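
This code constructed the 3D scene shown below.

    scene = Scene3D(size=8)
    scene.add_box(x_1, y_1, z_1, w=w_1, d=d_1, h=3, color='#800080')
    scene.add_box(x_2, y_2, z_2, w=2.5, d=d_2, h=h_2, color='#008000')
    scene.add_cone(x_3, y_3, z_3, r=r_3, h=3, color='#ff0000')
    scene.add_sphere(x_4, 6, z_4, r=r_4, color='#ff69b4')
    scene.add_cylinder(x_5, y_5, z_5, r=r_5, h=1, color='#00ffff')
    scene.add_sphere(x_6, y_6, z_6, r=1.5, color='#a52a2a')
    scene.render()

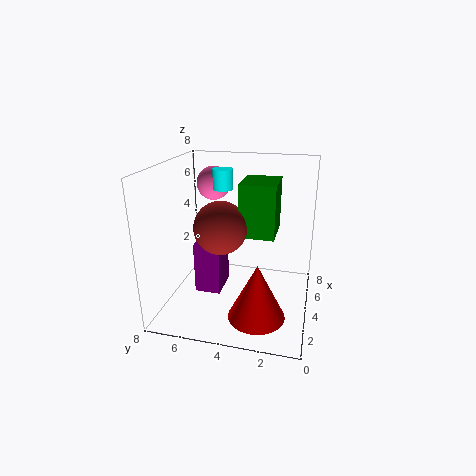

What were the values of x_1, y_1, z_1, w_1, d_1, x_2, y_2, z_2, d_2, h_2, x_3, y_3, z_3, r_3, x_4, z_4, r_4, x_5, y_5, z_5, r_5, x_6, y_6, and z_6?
x_1 = 3.5; y_1 = 5; z_1 = 0.5; w_1 = 2; d_1 = 1.5; x_2 = 4; y_2 = 2; z_2 = 4; d_2 = 2; h_2 = 3; x_3 = 2; y_3 = 2.5; z_3 = 0.5; r_3 = 1.5; x_4 = 6; z_4 = 6.5; r_4 = 1; x_5 = 3; y_5 = 4.5; z_5 = 7; r_5 = 0.5; x_6 = 4; y_6 = 5; z_6 = 4.5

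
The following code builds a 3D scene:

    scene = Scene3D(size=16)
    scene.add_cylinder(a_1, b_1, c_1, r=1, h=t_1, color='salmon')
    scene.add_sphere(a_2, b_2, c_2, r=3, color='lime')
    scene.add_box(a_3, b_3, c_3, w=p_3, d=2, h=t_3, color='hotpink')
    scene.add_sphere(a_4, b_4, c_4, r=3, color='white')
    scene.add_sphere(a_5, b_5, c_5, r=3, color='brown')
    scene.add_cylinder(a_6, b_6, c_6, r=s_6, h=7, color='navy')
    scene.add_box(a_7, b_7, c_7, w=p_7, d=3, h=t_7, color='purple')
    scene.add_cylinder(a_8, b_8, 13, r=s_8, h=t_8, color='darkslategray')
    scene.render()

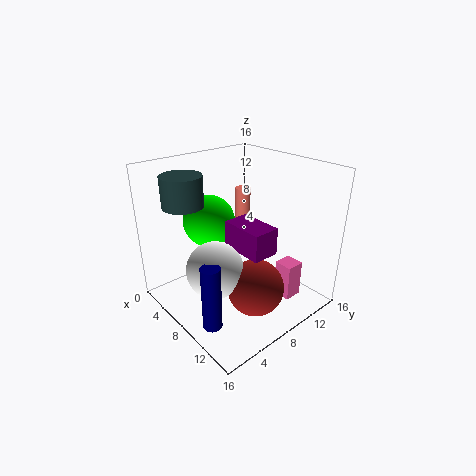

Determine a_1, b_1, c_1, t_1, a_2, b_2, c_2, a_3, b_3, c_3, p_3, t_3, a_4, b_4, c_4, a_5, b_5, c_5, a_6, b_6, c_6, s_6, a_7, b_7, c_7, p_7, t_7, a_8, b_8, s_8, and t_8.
a_1 = 2, b_1 = 14, c_1 = 5, t_1 = 6, a_2 = 4, b_2 = 7, c_2 = 9, a_3 = 12, b_3 = 10, c_3 = 2, p_3 = 2, t_3 = 4, a_4 = 9, b_4 = 4, c_4 = 6, a_5 = 12, b_5 = 7, c_5 = 4, a_6 = 11, b_6 = 2, c_6 = 1, s_6 = 1, a_7 = 7, b_7 = 7, c_7 = 7, p_7 = 5, t_7 = 3, a_8 = 7, b_8 = 2, s_8 = 2, t_8 = 3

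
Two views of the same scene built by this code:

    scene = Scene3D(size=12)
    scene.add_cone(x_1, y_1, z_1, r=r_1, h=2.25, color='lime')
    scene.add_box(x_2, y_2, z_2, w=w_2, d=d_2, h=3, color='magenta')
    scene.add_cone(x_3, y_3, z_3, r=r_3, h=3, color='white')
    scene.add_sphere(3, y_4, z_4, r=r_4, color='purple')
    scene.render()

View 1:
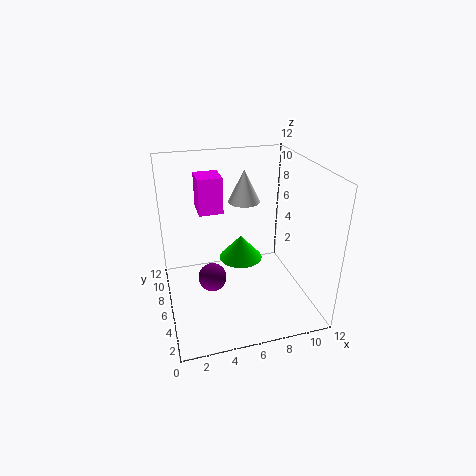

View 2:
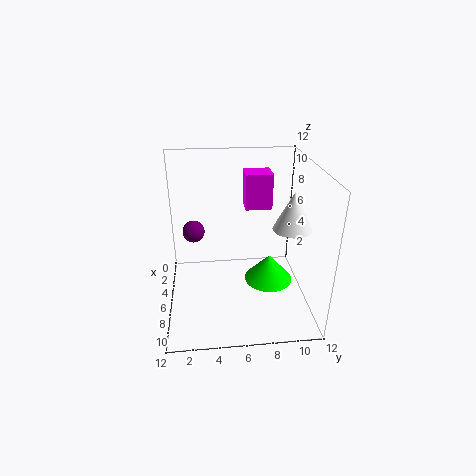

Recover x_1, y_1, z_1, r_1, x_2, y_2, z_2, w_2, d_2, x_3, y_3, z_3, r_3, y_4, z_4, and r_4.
x_1 = 7
y_1 = 8.5
z_1 = 2.5
r_1 = 2
x_2 = 3
y_2 = 6.75
z_2 = 8
w_2 = 2
d_2 = 2.25
x_3 = 7.75
y_3 = 10
z_3 = 7.5
r_3 = 1.5
y_4 = 2.25
z_4 = 5.25
r_4 = 1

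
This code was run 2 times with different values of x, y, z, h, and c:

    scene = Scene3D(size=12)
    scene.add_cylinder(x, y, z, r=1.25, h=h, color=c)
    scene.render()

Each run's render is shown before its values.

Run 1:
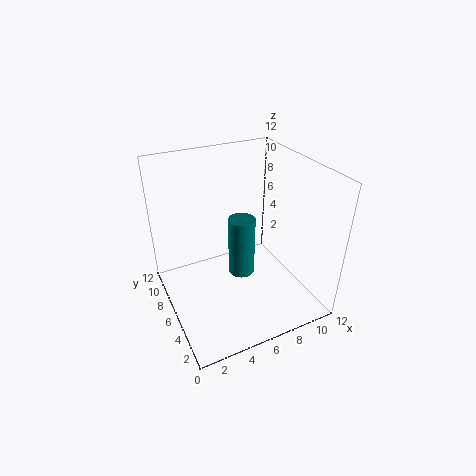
x = 7.5
y = 8.25
z = 0.5
h = 5.75
c = 'teal'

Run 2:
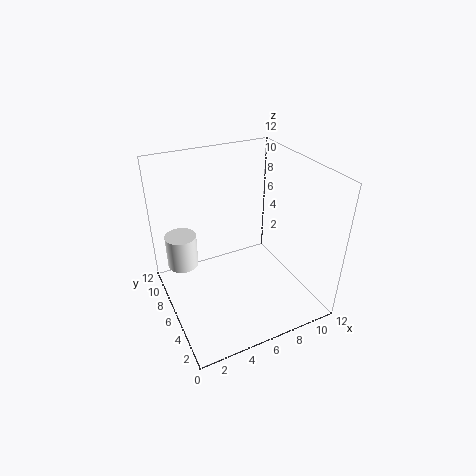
x = 1.5
y = 7.25
z = 4
h = 2.75
c = 'white'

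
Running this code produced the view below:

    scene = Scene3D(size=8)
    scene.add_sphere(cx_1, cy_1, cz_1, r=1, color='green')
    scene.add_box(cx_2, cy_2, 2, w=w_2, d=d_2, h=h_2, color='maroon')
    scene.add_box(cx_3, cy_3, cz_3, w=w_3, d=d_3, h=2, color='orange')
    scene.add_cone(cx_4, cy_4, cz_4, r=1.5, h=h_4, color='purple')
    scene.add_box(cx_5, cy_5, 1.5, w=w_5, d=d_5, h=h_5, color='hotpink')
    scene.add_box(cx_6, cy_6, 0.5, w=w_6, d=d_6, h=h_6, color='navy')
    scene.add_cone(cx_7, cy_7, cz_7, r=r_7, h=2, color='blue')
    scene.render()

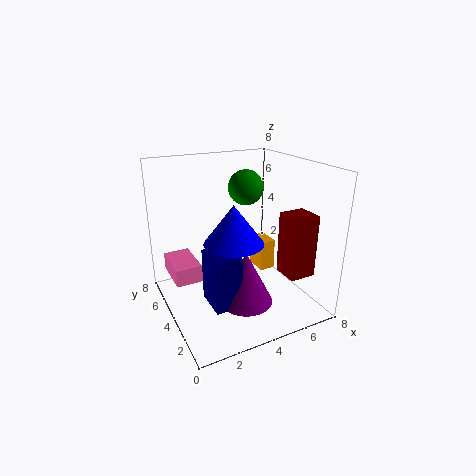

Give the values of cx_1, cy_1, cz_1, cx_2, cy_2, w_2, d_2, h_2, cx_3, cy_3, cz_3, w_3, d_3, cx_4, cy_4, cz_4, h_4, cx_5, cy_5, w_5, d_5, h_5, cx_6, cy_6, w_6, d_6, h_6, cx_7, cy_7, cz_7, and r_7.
cx_1 = 5
cy_1 = 5
cz_1 = 6.5
cx_2 = 6
cy_2 = 1.5
w_2 = 1.5
d_2 = 1.5
h_2 = 3.5
cx_3 = 6.5
cy_3 = 5.5
cz_3 = 0.5
w_3 = 1
d_3 = 1.5
cx_4 = 4
cy_4 = 3
cz_4 = 0.5
h_4 = 3
cx_5 = 0.5
cy_5 = 4.5
w_5 = 1.5
d_5 = 2.5
h_5 = 1
cx_6 = 2
cy_6 = 2.5
w_6 = 1.5
d_6 = 2
h_6 = 3
cx_7 = 3
cy_7 = 2.5
cz_7 = 4.5
r_7 = 1.5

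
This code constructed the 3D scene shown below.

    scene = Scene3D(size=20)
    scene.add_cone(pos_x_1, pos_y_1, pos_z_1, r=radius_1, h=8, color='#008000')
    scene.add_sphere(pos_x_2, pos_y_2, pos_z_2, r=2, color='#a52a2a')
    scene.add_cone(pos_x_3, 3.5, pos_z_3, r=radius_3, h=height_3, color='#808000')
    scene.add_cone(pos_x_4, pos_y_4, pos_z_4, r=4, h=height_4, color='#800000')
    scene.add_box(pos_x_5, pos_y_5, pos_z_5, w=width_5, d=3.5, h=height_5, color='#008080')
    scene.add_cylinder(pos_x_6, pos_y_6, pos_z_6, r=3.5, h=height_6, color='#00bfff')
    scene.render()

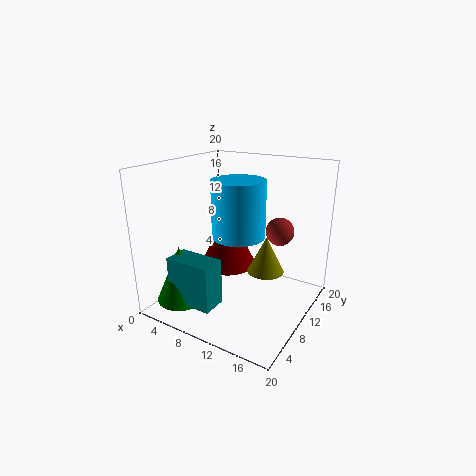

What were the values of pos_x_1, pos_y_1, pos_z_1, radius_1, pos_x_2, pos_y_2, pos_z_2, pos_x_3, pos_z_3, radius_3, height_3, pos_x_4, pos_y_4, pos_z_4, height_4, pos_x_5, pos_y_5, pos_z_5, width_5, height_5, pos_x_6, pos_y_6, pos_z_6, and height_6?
pos_x_1 = 3.5
pos_y_1 = 5
pos_z_1 = 1
radius_1 = 3.5
pos_x_2 = 14.5
pos_y_2 = 14
pos_z_2 = 10.5
pos_x_3 = 17.5
pos_z_3 = 10
radius_3 = 2
height_3 = 4
pos_x_4 = 8
pos_y_4 = 10.5
pos_z_4 = 5.5
height_4 = 8
pos_x_5 = 3
pos_y_5 = 3
pos_z_5 = 1.5
width_5 = 6.5
height_5 = 6.5
pos_x_6 = 11
pos_y_6 = 8.5
pos_z_6 = 11
height_6 = 7.5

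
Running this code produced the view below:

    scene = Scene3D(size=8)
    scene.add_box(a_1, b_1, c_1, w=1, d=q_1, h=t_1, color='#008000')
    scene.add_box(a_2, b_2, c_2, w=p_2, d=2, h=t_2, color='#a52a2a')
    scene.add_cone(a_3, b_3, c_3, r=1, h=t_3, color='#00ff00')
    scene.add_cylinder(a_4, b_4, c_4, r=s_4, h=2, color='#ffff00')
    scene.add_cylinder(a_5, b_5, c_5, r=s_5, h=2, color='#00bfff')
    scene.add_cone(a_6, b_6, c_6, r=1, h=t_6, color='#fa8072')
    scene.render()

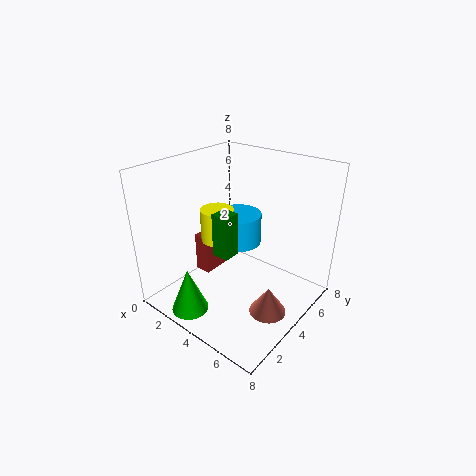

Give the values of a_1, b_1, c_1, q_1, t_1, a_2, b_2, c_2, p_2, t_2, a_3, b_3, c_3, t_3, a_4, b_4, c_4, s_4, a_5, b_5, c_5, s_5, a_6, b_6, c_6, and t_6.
a_1 = 3
b_1 = 3
c_1 = 3
q_1 = 1
t_1 = 2.5
a_2 = 0.5
b_2 = 4
c_2 = 0.5
p_2 = 1
t_2 = 2.5
a_3 = 3
b_3 = 1
c_3 = 0.5
t_3 = 2.5
a_4 = 2
b_4 = 4.5
c_4 = 3
s_4 = 1
a_5 = 2
b_5 = 6.5
c_5 = 2
s_5 = 1.5
a_6 = 6.5
b_6 = 3.5
c_6 = 0.5
t_6 = 1.5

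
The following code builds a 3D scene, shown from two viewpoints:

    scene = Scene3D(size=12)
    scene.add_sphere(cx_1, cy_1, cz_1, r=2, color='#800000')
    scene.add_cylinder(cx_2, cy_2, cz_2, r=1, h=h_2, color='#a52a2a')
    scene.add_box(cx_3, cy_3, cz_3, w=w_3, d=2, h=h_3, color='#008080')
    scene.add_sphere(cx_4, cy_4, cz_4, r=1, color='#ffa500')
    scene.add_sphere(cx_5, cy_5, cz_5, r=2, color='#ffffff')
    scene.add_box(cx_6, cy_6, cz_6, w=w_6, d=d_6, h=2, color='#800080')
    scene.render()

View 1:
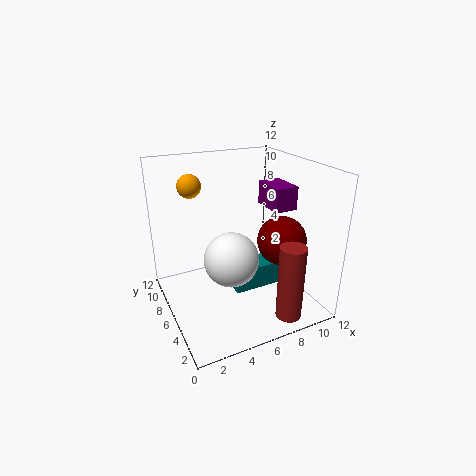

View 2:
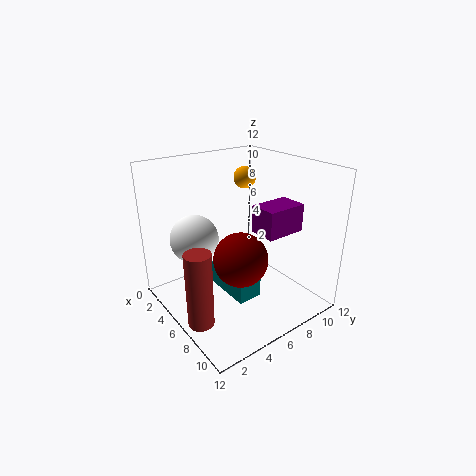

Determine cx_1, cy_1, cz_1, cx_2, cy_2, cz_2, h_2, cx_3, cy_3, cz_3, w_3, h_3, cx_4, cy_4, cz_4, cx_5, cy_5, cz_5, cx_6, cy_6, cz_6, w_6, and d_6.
cx_1 = 9
cy_1 = 4
cz_1 = 6
cx_2 = 8
cy_2 = 1
cz_2 = 1
h_2 = 6
cx_3 = 5
cy_3 = 4
cz_3 = 2
w_3 = 4
h_3 = 2
cx_4 = 3
cy_4 = 9
cz_4 = 10
cx_5 = 4
cy_5 = 3
cz_5 = 6
cx_6 = 9
cy_6 = 5
cz_6 = 8
w_6 = 2
d_6 = 3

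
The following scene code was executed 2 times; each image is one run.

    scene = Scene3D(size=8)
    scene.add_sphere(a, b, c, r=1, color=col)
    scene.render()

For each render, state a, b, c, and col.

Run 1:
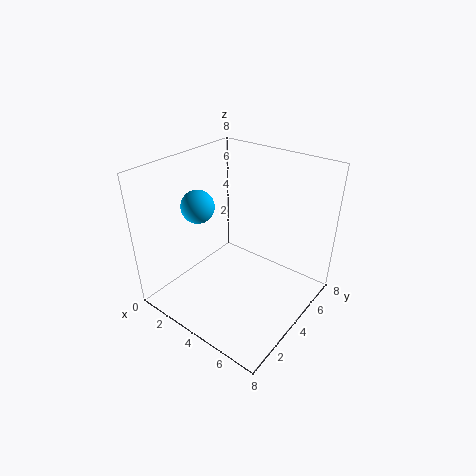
a = 1, b = 4, c = 5, col = 'deepskyblue'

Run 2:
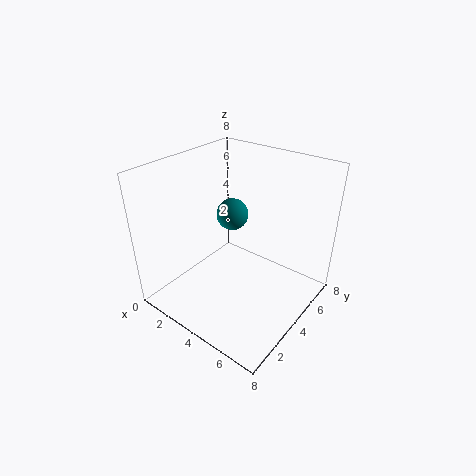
a = 2, b = 6, c = 4, col = 'teal'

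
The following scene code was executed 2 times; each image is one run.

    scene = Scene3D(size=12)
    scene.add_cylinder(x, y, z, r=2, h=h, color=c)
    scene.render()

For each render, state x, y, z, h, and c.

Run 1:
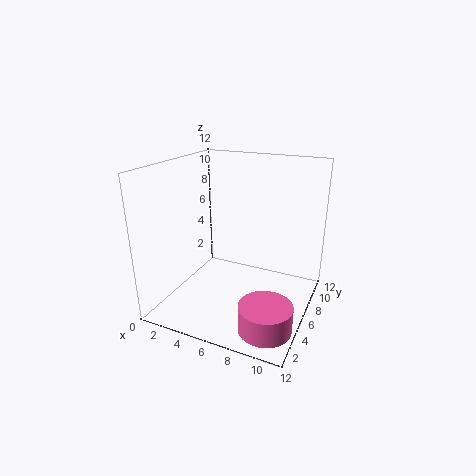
x = 10; y = 2; z = 1; h = 2; c = 'hotpink'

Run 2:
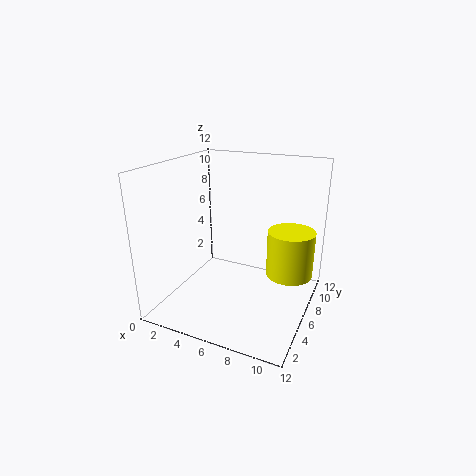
x = 10; y = 8; z = 2.5; h = 4; c = 'yellow'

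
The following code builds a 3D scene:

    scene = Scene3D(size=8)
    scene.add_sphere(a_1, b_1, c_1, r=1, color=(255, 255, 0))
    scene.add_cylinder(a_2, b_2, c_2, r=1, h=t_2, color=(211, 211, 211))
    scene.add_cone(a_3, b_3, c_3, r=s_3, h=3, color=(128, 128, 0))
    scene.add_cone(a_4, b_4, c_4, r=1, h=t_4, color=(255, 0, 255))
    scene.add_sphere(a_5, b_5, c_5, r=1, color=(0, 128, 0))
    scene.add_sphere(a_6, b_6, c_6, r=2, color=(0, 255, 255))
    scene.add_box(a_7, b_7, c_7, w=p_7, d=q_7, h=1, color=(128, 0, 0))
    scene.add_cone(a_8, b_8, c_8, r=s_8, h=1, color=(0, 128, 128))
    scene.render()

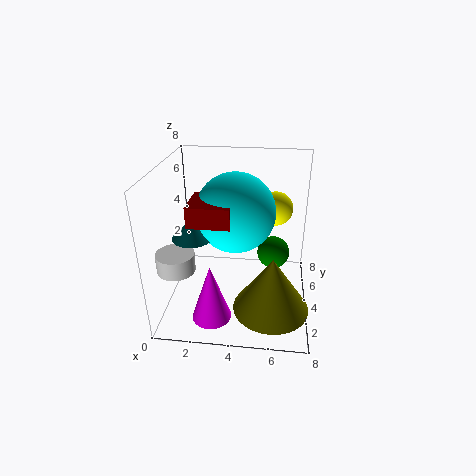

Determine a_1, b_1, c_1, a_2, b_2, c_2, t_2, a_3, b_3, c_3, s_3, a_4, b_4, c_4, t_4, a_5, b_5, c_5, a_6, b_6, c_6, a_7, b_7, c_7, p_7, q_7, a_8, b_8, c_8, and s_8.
a_1 = 6, b_1 = 6, c_1 = 5, a_2 = 1, b_2 = 2, c_2 = 3, t_2 = 1, a_3 = 6, b_3 = 2, c_3 = 1, s_3 = 2, a_4 = 3, b_4 = 1, c_4 = 1, t_4 = 3, a_5 = 6, b_5 = 6, c_5 = 2, a_6 = 4, b_6 = 3, c_6 = 6, a_7 = 2, b_7 = 1, c_7 = 6, p_7 = 2, q_7 = 2, a_8 = 2, b_8 = 2, c_8 = 5, s_8 = 1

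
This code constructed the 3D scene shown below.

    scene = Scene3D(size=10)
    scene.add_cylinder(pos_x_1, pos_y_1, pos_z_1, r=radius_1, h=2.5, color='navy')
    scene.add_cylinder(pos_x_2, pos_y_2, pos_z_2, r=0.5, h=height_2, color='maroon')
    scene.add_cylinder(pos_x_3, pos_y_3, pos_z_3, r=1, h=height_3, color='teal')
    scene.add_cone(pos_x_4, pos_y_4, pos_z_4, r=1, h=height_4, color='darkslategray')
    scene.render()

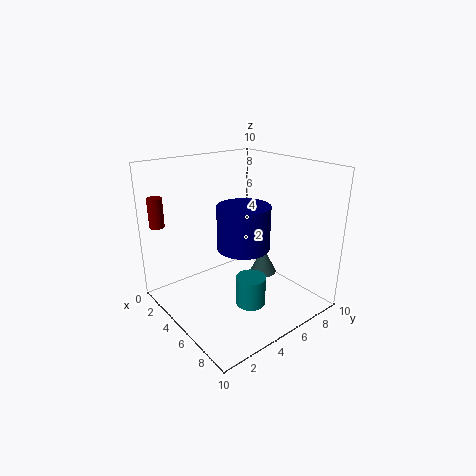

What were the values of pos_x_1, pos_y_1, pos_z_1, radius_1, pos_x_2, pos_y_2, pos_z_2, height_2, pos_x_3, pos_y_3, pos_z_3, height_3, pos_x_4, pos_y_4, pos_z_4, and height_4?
pos_x_1 = 8, pos_y_1 = 3, pos_z_1 = 6, radius_1 = 1.5, pos_x_2 = 2, pos_y_2 = 0.5, pos_z_2 = 6, height_2 = 2, pos_x_3 = 7, pos_y_3 = 4.5, pos_z_3 = 1, height_3 = 2, pos_x_4 = 5, pos_y_4 = 7.5, pos_z_4 = 1.5, height_4 = 2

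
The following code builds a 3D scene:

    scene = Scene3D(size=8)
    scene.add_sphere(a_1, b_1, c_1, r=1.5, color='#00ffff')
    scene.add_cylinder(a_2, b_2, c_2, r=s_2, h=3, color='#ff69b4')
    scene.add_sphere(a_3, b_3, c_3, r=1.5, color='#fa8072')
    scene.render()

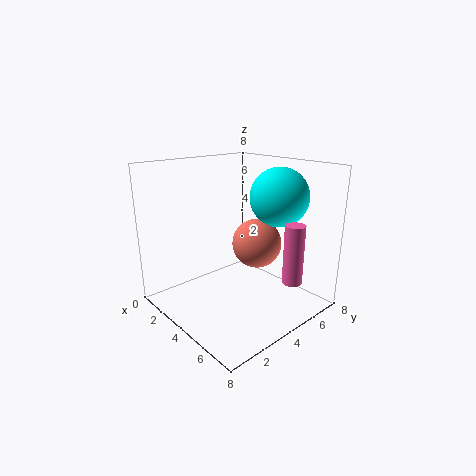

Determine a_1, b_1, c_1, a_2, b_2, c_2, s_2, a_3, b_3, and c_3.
a_1 = 6, b_1 = 5, c_1 = 6.5, a_2 = 7.5, b_2 = 4.5, c_2 = 2.5, s_2 = 0.5, a_3 = 3.5, b_3 = 6, c_3 = 3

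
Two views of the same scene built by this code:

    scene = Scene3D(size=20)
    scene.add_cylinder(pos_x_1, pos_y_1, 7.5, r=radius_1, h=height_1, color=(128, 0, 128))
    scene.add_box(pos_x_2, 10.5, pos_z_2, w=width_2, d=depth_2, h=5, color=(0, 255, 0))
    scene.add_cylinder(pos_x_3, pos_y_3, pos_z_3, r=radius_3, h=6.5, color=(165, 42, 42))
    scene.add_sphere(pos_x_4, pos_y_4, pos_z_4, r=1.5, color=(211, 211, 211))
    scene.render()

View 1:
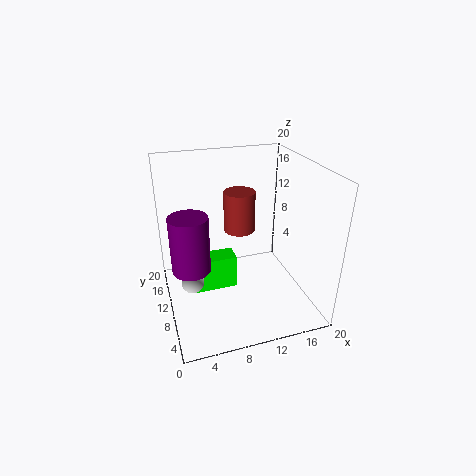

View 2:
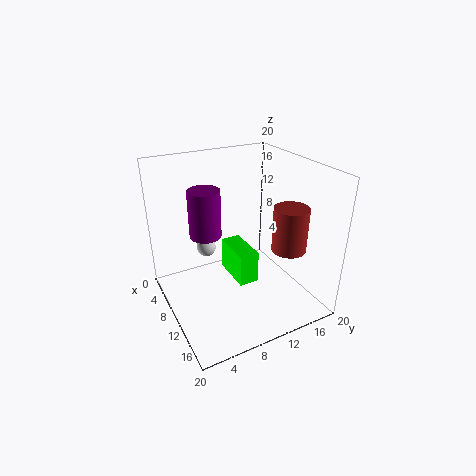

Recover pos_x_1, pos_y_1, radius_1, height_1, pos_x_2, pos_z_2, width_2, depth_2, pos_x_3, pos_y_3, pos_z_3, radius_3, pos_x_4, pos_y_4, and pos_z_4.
pos_x_1 = 3; pos_y_1 = 8; radius_1 = 2.5; height_1 = 7.5; pos_x_2 = 3.5; pos_z_2 = 1.5; width_2 = 6.5; depth_2 = 3; pos_x_3 = 12.5; pos_y_3 = 17; pos_z_3 = 7.5; radius_3 = 2.5; pos_x_4 = 3; pos_y_4 = 8; pos_z_4 = 5.5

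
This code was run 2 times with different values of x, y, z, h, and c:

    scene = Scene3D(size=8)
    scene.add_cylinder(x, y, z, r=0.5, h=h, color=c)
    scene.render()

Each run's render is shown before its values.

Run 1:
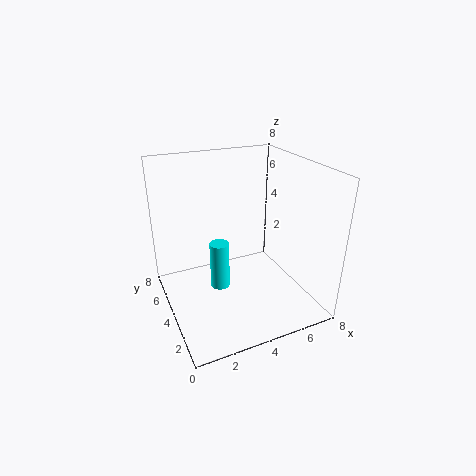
x = 2.5; y = 3; z = 2; h = 2.5; c = 'cyan'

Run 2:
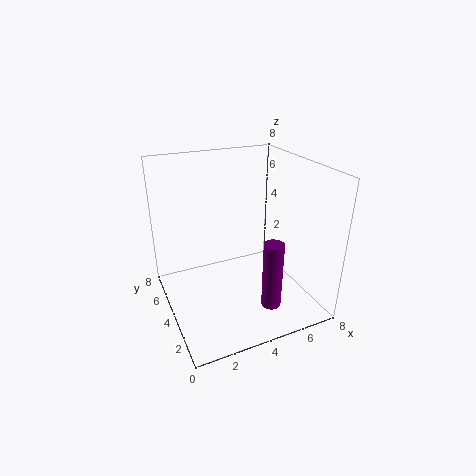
x = 4.5; y = 1; z = 1.5; h = 3.5; c = 'purple'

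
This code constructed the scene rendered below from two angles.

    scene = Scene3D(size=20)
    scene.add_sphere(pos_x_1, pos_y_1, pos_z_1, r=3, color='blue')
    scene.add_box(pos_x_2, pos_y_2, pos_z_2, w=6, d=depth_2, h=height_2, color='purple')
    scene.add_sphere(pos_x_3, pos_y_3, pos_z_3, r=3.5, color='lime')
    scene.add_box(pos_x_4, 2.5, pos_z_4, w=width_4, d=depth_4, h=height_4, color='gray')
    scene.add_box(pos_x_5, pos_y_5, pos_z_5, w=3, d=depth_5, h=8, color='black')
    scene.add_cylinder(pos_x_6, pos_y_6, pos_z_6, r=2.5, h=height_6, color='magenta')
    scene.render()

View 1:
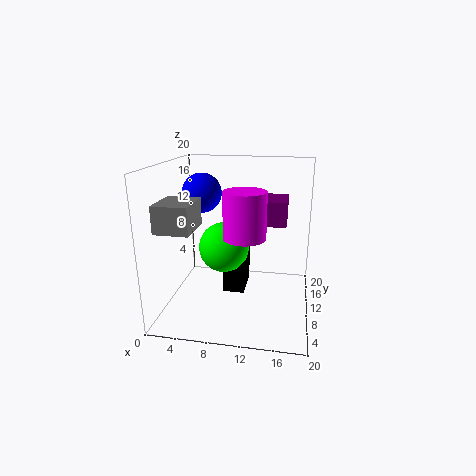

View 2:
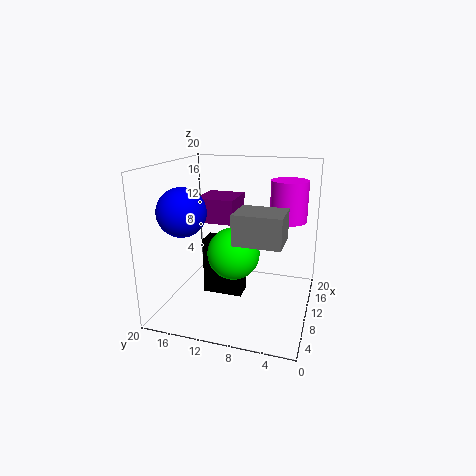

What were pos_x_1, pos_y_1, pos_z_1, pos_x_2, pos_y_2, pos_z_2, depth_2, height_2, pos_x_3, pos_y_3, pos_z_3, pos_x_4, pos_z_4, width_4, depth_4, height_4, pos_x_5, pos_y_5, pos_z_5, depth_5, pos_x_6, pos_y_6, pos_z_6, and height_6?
pos_x_1 = 3.5, pos_y_1 = 15, pos_z_1 = 15, pos_x_2 = 10.5, pos_y_2 = 11, pos_z_2 = 11.5, depth_2 = 5.5, height_2 = 3.5, pos_x_3 = 8, pos_y_3 = 10, pos_z_3 = 8.5, pos_x_4 = 1, pos_z_4 = 12.5, width_4 = 4.5, depth_4 = 5.5, height_4 = 3.5, pos_x_5 = 8, pos_y_5 = 9, pos_z_5 = 2, depth_5 = 5.5, pos_x_6 = 12, pos_y_6 = 3.5, pos_z_6 = 12.5, height_6 = 5.5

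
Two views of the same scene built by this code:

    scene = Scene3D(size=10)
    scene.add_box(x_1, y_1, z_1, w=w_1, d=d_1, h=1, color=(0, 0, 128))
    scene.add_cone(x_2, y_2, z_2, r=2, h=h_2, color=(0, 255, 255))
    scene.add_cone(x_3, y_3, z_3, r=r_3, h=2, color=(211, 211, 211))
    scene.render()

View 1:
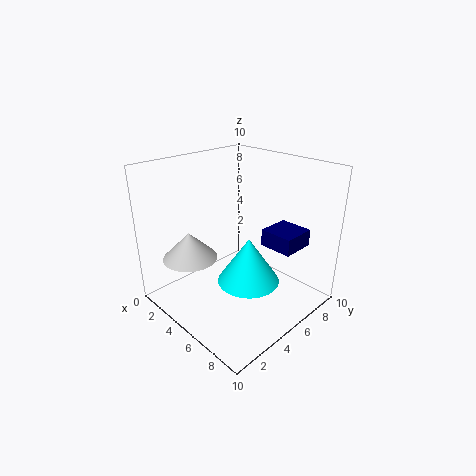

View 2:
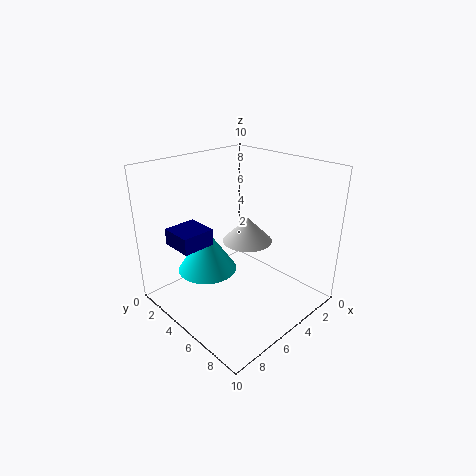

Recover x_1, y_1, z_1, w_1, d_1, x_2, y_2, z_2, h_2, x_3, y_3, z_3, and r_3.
x_1 = 8
y_1 = 4
z_1 = 6
w_1 = 2
d_1 = 2
x_2 = 7
y_2 = 4
z_2 = 3
h_2 = 3
x_3 = 2
y_3 = 3
z_3 = 3
r_3 = 2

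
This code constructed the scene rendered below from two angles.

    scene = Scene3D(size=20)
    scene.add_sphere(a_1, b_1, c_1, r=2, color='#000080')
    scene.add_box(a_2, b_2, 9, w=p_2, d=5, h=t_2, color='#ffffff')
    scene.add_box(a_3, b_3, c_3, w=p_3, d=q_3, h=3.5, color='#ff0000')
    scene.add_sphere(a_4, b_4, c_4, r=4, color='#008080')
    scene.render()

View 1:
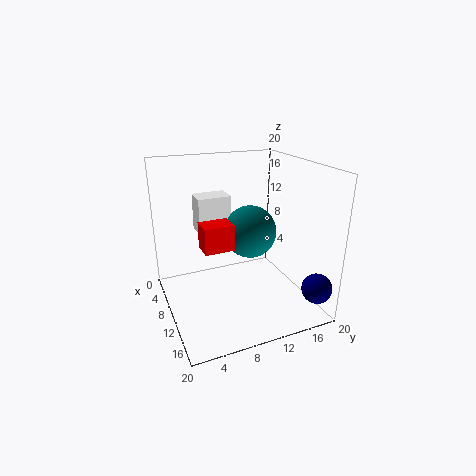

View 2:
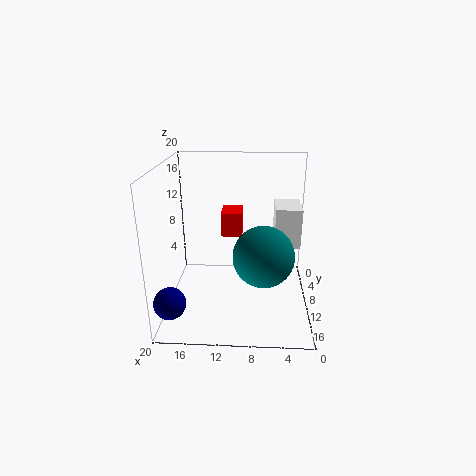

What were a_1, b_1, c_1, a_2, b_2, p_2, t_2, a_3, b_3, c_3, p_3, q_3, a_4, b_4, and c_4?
a_1 = 18, b_1 = 18, c_1 = 4.5, a_2 = 1.5, b_2 = 6, p_2 = 3.5, t_2 = 5.5, a_3 = 9.5, b_3 = 4.5, c_3 = 9.5, p_3 = 3, q_3 = 4, a_4 = 6.5, b_4 = 13.5, c_4 = 9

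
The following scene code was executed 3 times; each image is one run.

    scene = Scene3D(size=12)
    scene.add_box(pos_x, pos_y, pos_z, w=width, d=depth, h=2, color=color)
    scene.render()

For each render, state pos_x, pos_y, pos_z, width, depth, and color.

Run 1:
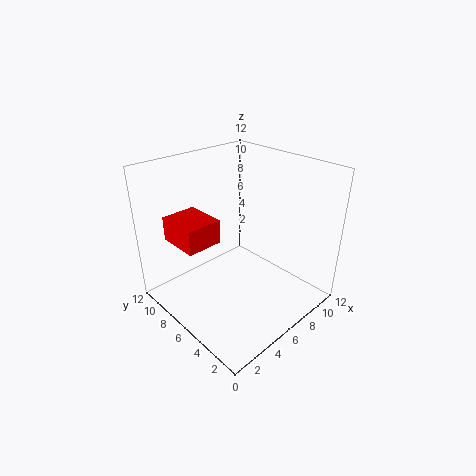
pos_x = 1.5
pos_y = 6.5
pos_z = 6
width = 3
depth = 3.5
color = 'red'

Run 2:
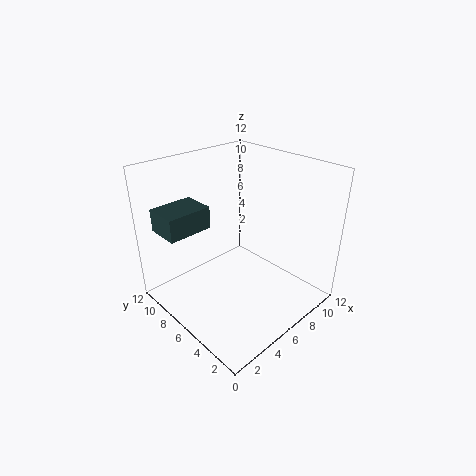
pos_x = 1.5
pos_y = 9
pos_z = 6
width = 4
depth = 3
color = 'darkslategray'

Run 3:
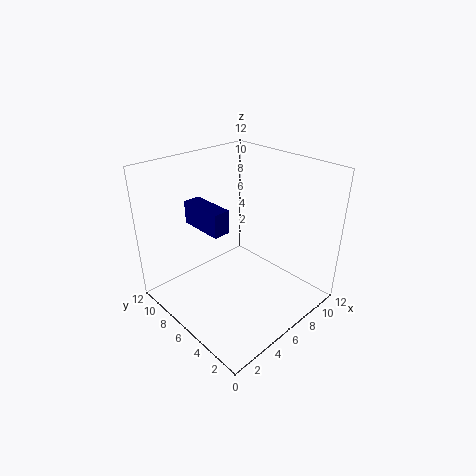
pos_x = 4
pos_y = 6.5
pos_z = 6.5
width = 1.5
depth = 4
color = 'navy'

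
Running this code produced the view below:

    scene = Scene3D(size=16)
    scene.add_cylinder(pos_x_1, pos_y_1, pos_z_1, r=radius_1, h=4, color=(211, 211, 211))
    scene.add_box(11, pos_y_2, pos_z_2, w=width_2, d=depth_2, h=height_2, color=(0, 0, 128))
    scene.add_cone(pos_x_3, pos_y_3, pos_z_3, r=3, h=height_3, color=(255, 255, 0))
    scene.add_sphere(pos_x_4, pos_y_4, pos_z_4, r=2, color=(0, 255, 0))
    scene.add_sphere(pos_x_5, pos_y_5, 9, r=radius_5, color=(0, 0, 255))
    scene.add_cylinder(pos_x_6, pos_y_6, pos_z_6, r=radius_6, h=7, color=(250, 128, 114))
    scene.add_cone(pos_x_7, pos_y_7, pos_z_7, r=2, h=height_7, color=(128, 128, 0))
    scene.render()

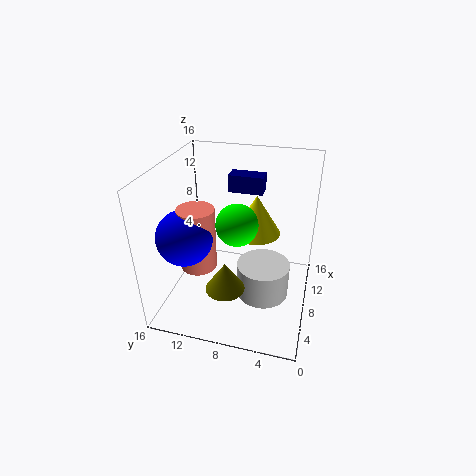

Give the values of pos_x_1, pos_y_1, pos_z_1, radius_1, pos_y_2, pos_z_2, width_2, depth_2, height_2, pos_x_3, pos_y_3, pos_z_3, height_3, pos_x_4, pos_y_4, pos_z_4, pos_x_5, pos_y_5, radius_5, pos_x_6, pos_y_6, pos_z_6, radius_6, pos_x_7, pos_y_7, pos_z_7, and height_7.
pos_x_1 = 8, pos_y_1 = 5, pos_z_1 = 1, radius_1 = 3, pos_y_2 = 6, pos_z_2 = 12, width_2 = 2, depth_2 = 4, height_2 = 2, pos_x_3 = 13, pos_y_3 = 7, pos_z_3 = 6, height_3 = 5, pos_x_4 = 4, pos_y_4 = 7, pos_z_4 = 12, pos_x_5 = 5, pos_y_5 = 13, radius_5 = 3, pos_x_6 = 6, pos_y_6 = 12, pos_z_6 = 5, radius_6 = 2, pos_x_7 = 3, pos_y_7 = 8, pos_z_7 = 5, height_7 = 3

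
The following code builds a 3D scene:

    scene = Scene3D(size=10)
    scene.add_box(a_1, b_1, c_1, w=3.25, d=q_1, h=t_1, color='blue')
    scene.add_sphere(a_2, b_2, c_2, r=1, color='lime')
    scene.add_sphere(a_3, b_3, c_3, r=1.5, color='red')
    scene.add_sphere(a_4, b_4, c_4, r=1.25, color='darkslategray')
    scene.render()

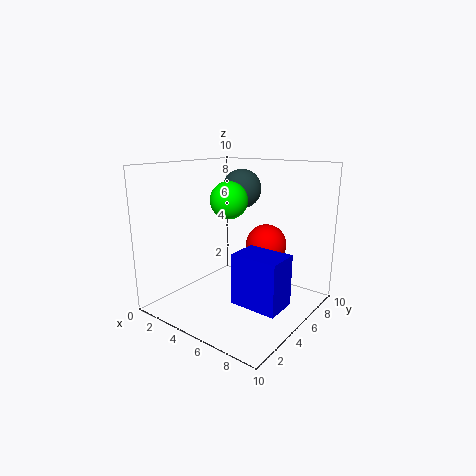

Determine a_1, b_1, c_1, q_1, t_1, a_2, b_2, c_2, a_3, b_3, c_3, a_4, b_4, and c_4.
a_1 = 5.75, b_1 = 3.25, c_1 = 1, q_1 = 2.25, t_1 = 3.5, a_2 = 7.25, b_2 = 1.25, c_2 = 8.5, a_3 = 5.75, b_3 = 7.5, c_3 = 4, a_4 = 5.5, b_4 = 4.75, c_4 = 8.5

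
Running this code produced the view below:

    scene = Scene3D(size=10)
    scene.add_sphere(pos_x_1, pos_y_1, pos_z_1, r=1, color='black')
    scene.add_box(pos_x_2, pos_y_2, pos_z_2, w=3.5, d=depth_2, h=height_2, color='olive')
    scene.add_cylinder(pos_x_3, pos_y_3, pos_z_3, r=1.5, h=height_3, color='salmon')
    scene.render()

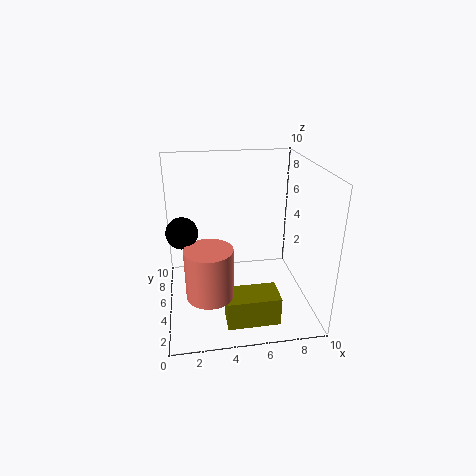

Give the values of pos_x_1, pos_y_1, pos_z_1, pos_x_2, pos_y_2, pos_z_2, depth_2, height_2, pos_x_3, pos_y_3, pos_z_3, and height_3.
pos_x_1 = 1.25, pos_y_1 = 3.75, pos_z_1 = 6.25, pos_x_2 = 3.75, pos_y_2 = 1.25, pos_z_2 = 0.25, depth_2 = 2, height_2 = 2, pos_x_3 = 2.75, pos_y_3 = 2.25, pos_z_3 = 2.5, height_3 = 3.25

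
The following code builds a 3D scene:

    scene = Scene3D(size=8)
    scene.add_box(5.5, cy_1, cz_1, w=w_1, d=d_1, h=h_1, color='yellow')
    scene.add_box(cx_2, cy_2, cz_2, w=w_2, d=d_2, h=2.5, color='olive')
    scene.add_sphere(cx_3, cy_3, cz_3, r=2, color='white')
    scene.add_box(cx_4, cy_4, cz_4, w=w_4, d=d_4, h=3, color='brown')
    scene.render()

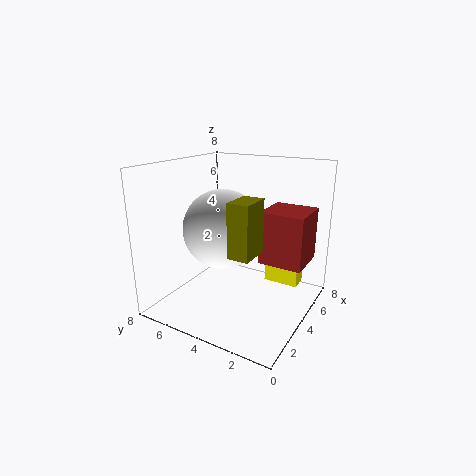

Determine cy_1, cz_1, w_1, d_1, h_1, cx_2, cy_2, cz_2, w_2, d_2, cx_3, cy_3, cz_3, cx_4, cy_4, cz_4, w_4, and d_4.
cy_1 = 1, cz_1 = 1, w_1 = 1, d_1 = 2, h_1 = 2, cx_2 = 0.5, cy_2 = 1.5, cz_2 = 4.5, w_2 = 1.5, d_2 = 1, cx_3 = 2.5, cy_3 = 4, cz_3 = 5, cx_4 = 4.5, cy_4 = 0.5, cz_4 = 2.5, w_4 = 2.5, d_4 = 2.5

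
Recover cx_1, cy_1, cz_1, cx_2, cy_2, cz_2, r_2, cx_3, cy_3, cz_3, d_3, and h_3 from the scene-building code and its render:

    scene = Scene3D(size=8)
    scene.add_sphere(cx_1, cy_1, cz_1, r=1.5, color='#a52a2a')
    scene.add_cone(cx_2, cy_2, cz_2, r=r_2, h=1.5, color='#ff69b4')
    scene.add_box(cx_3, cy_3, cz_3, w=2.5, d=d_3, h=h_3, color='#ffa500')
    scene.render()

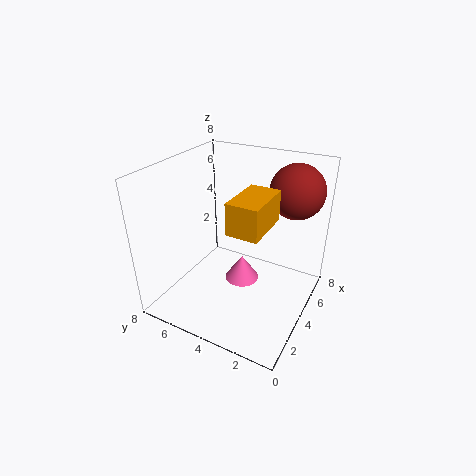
cx_1 = 6, cy_1 = 1.5, cz_1 = 6.5, cx_2 = 4.5, cy_2 = 4, cz_2 = 1, r_2 = 1, cx_3 = 1, cy_3 = 1.5, cz_3 = 6, d_3 = 1.5, h_3 = 1.5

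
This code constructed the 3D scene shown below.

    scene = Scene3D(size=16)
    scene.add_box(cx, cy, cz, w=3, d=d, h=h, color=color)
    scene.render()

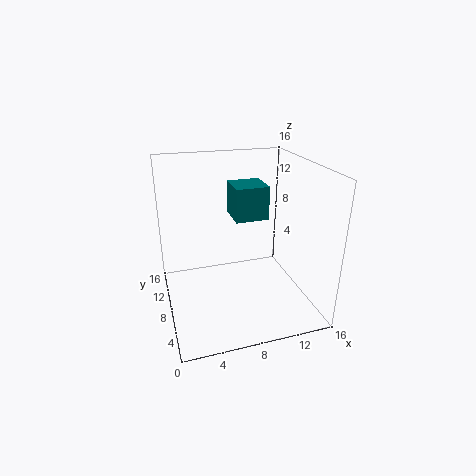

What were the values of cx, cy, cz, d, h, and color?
cx = 6
cy = 2
cz = 12.5
d = 3
h = 3
color = 'teal'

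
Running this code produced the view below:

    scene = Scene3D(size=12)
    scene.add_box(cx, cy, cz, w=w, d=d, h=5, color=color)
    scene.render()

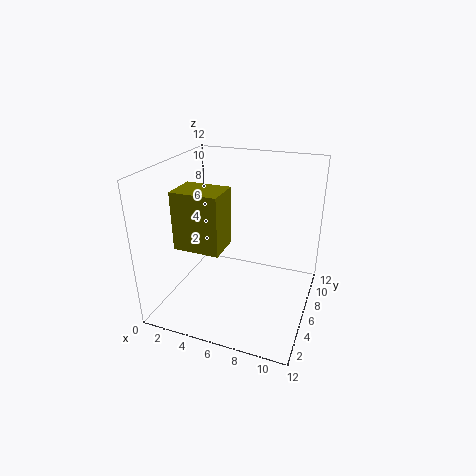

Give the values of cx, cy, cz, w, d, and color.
cx = 1; cy = 4; cz = 5; w = 4; d = 3; color = 'olive'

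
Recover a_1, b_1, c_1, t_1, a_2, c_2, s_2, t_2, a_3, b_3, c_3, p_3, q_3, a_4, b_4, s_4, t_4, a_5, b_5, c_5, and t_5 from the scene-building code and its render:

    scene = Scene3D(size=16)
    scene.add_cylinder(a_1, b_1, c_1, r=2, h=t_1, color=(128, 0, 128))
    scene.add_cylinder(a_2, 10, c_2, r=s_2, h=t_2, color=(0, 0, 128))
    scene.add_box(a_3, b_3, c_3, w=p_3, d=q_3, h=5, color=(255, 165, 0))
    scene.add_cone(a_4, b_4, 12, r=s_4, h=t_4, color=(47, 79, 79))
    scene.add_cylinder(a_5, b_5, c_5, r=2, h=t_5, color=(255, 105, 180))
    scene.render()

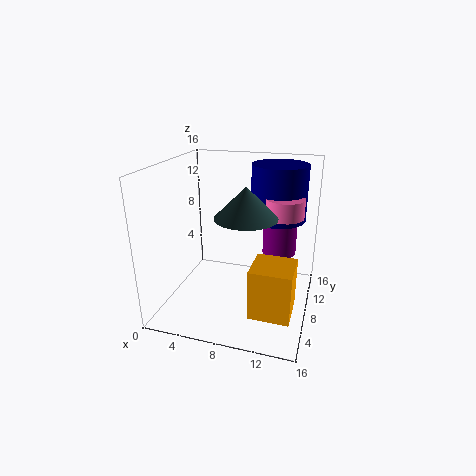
a_1 = 12; b_1 = 12; c_1 = 5; t_1 = 4; a_2 = 12; c_2 = 10; s_2 = 3; t_2 = 6; a_3 = 11; b_3 = 1; c_3 = 3; p_3 = 4; q_3 = 4; a_4 = 10; b_4 = 4; s_4 = 3; t_4 = 3; a_5 = 13; b_5 = 8; c_5 = 11; t_5 = 2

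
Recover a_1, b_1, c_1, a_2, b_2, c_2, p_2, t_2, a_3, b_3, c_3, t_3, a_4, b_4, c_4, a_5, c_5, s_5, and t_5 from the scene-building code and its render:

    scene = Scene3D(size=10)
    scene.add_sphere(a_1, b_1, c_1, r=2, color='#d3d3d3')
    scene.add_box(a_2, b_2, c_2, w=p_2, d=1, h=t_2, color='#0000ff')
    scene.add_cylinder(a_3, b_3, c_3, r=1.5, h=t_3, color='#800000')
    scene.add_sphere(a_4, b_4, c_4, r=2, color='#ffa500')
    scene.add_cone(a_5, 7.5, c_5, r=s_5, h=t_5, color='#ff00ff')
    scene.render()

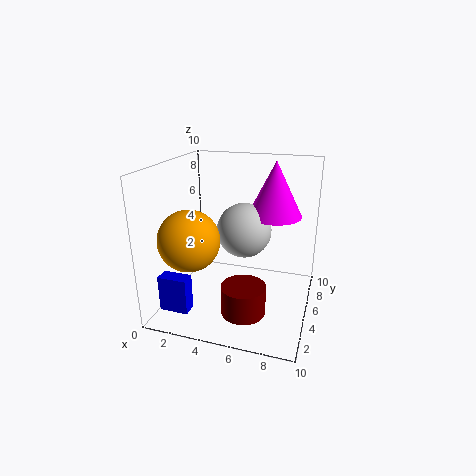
a_1 = 5, b_1 = 6.5, c_1 = 5, a_2 = 0.5, b_2 = 1.5, c_2 = 0.5, p_2 = 2, t_2 = 2.5, a_3 = 6, b_3 = 3, c_3 = 0.5, t_3 = 2, a_4 = 2.5, b_4 = 2.5, c_4 = 5.5, a_5 = 7, c_5 = 6, s_5 = 2, t_5 = 4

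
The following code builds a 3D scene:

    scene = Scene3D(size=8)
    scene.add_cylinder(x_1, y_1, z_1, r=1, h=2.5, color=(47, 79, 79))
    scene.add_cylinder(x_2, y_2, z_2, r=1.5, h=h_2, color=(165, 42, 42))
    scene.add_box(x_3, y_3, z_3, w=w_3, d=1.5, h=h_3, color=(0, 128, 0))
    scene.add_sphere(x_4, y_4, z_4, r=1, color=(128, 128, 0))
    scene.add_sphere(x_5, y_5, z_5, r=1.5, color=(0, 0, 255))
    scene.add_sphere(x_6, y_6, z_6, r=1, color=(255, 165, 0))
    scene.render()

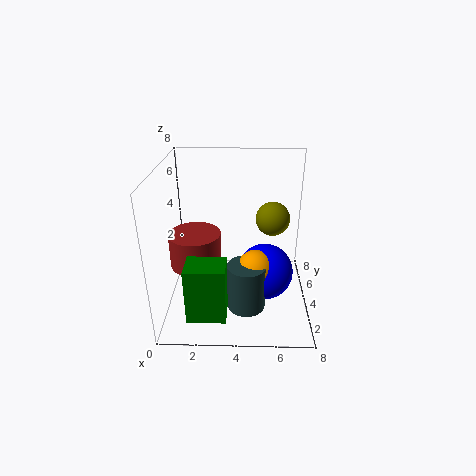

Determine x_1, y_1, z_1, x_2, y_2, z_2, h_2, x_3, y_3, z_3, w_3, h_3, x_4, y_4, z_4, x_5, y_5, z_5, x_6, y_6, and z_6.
x_1 = 4.5
y_1 = 2
z_1 = 1
x_2 = 1.5
y_2 = 4.5
z_2 = 2
h_2 = 2
x_3 = 1.5
y_3 = 0.5
z_3 = 1
w_3 = 2
h_3 = 3
x_4 = 6
y_4 = 5.5
z_4 = 4.5
x_5 = 5.5
y_5 = 3
z_5 = 2.5
x_6 = 5
y_6 = 2.5
z_6 = 3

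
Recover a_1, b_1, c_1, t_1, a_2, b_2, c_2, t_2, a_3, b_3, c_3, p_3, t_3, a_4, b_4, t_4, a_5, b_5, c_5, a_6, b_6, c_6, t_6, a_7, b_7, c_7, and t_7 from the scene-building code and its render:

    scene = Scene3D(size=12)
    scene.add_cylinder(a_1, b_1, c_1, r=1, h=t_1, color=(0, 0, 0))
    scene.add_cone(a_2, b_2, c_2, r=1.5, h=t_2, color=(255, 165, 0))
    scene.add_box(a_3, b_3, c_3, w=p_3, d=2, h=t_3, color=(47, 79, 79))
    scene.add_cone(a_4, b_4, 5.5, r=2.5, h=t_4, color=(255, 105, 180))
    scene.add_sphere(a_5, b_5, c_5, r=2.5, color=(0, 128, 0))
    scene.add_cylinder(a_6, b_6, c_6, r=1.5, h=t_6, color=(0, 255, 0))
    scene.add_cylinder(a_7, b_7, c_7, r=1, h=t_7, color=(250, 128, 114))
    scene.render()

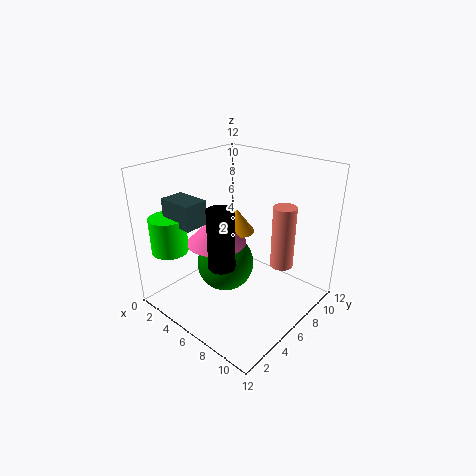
a_1 = 7.5, b_1 = 2.5, c_1 = 5.5, t_1 = 4.5, a_2 = 5, b_2 = 7, c_2 = 6, t_2 = 2, a_3 = 1.5, b_3 = 2, c_3 = 7.5, p_3 = 3, t_3 = 2, a_4 = 4.5, b_4 = 5, t_4 = 2.5, a_5 = 4.5, b_5 = 6, c_5 = 3, a_6 = 2, b_6 = 2, c_6 = 5, t_6 = 3, a_7 = 8.5, b_7 = 9, c_7 = 3, t_7 = 5.5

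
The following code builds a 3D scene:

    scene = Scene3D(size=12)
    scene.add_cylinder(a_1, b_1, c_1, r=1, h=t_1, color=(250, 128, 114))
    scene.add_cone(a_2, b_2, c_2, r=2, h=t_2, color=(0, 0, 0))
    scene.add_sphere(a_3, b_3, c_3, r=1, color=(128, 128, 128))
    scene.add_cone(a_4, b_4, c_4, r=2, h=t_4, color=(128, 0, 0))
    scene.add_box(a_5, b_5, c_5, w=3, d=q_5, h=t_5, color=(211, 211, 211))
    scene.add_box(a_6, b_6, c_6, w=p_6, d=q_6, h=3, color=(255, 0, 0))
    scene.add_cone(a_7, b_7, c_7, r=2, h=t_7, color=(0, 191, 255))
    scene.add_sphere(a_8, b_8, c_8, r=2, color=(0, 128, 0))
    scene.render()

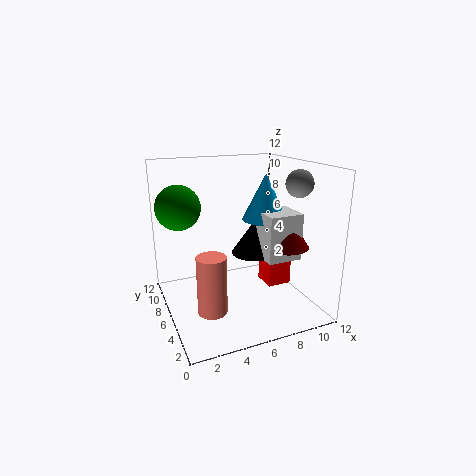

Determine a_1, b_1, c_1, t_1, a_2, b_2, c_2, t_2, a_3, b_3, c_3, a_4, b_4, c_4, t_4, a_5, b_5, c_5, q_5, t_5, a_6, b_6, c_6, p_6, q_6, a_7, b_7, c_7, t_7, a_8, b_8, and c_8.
a_1 = 2; b_1 = 1; c_1 = 3; t_1 = 4; a_2 = 8; b_2 = 7; c_2 = 4; t_2 = 3; a_3 = 9; b_3 = 2; c_3 = 11; a_4 = 10; b_4 = 5; c_4 = 5; t_4 = 3; a_5 = 8; b_5 = 4; c_5 = 4; q_5 = 3; t_5 = 4; a_6 = 8; b_6 = 4; c_6 = 2; p_6 = 2; q_6 = 2; a_7 = 9; b_7 = 7; c_7 = 7; t_7 = 4; a_8 = 2; b_8 = 10; c_8 = 8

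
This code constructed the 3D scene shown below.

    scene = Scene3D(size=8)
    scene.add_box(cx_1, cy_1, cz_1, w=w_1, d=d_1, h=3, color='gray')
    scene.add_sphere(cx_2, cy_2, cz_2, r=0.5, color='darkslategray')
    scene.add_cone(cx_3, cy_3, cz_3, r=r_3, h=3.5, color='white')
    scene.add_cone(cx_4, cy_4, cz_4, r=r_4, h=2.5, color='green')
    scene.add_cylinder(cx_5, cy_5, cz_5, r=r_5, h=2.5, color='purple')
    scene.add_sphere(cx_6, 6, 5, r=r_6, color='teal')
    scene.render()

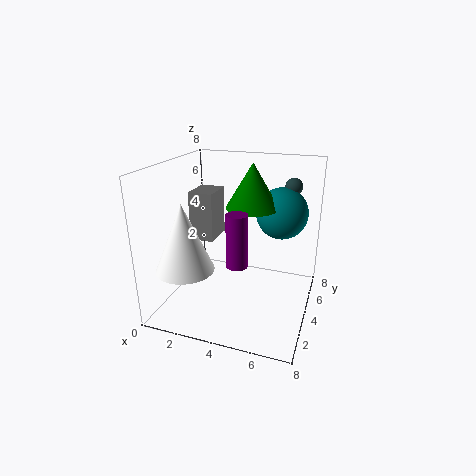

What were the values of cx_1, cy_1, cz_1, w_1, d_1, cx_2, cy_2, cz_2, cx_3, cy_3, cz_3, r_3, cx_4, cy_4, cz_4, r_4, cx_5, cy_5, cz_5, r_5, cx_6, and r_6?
cx_1 = 0.5, cy_1 = 5, cz_1 = 3, w_1 = 1.5, d_1 = 2, cx_2 = 6.5, cy_2 = 6.5, cz_2 = 6.5, cx_3 = 2, cy_3 = 1.5, cz_3 = 3, r_3 = 1.5, cx_4 = 4.5, cy_4 = 5, cz_4 = 5.5, r_4 = 1.5, cx_5 = 5, cy_5 = 1, cz_5 = 4, r_5 = 0.5, cx_6 = 6, r_6 = 1.5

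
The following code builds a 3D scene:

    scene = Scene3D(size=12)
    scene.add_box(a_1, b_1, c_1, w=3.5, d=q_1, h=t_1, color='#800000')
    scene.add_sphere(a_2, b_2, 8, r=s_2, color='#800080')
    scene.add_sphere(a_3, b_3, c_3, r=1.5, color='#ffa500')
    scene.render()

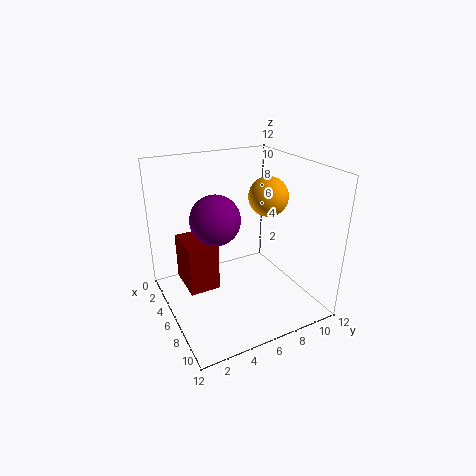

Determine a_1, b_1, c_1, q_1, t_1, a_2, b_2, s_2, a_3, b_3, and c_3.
a_1 = 3; b_1 = 1.5; c_1 = 2; q_1 = 2.5; t_1 = 4; a_2 = 6; b_2 = 4; s_2 = 2; a_3 = 8; b_3 = 7.5; c_3 = 10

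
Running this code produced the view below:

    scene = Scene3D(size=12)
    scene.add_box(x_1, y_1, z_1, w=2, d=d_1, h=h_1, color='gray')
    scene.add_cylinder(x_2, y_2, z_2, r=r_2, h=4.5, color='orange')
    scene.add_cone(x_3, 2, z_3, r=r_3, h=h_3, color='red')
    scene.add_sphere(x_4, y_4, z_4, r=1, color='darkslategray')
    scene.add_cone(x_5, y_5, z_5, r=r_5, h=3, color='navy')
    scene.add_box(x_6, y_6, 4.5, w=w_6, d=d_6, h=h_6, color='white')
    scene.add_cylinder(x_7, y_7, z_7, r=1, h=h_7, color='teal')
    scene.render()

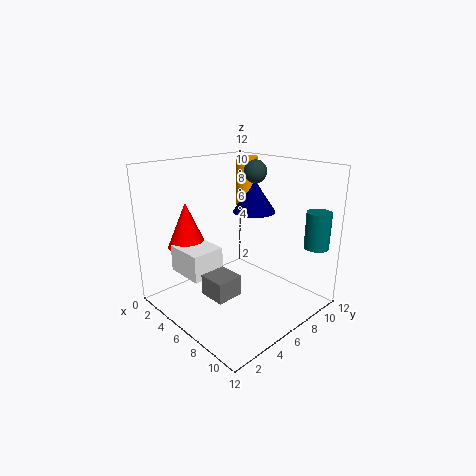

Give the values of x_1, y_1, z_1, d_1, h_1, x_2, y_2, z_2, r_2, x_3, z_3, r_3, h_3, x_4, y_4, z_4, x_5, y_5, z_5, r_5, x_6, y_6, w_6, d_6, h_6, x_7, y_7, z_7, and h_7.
x_1 = 7.5; y_1 = 1; z_1 = 3.5; d_1 = 2; h_1 = 1.5; x_2 = 3; y_2 = 10; z_2 = 7.5; r_2 = 1; x_3 = 4.5; z_3 = 6; r_3 = 1.5; h_3 = 3.5; x_4 = 5; y_4 = 9; z_4 = 11; x_5 = 4; y_5 = 10; z_5 = 7; r_5 = 2; x_6 = 4.5; y_6 = 0.5; w_6 = 3; d_6 = 2.5; h_6 = 2; x_7 = 11; y_7 = 10; z_7 = 5.5; h_7 = 3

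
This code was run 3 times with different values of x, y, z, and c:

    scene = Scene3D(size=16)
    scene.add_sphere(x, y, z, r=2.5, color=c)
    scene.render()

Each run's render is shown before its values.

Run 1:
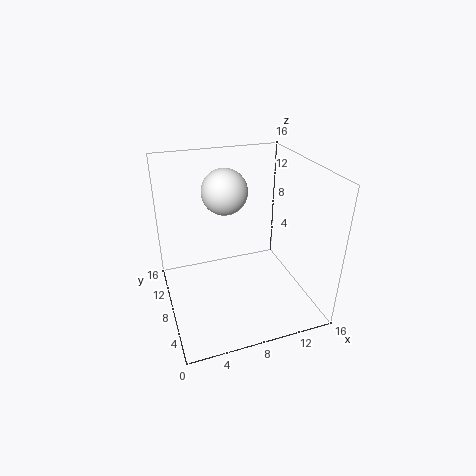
x = 7; y = 9.5; z = 13; c = 'white'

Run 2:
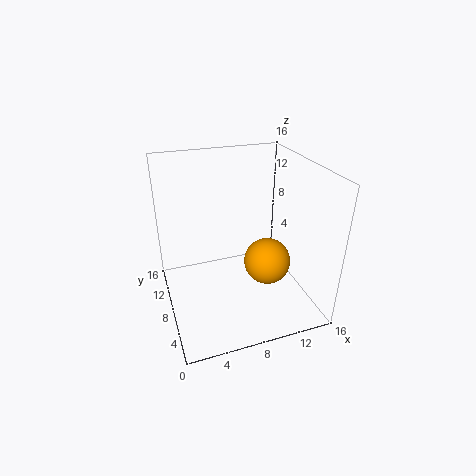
x = 10.5; y = 5.5; z = 6; c = 'orange'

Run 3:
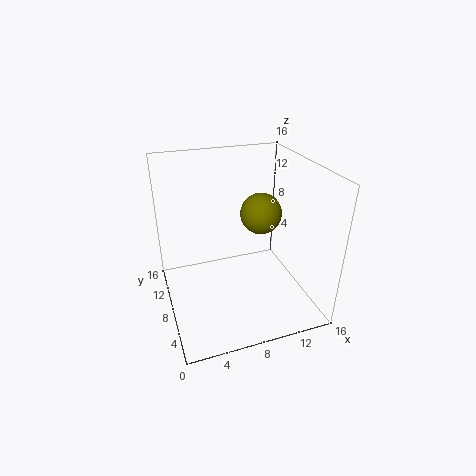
x = 12; y = 11; z = 9; c = 'olive'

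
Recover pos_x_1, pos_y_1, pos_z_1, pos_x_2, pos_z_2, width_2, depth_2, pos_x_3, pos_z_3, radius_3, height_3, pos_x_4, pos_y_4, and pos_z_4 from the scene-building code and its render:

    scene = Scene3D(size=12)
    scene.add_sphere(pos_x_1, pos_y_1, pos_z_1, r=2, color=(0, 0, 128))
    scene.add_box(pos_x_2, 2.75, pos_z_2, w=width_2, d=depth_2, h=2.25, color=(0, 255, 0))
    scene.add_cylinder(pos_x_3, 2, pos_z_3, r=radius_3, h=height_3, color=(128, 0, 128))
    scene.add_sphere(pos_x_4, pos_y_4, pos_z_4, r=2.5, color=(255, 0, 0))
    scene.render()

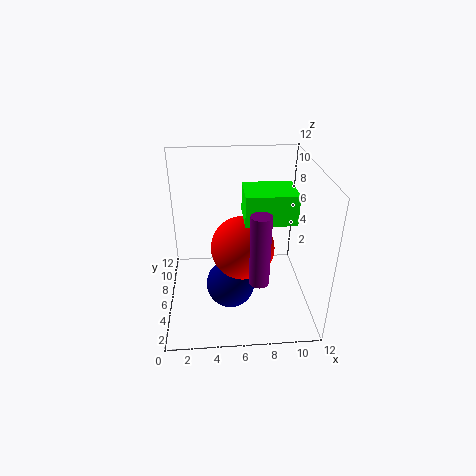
pos_x_1 = 5.25, pos_y_1 = 4.5, pos_z_1 = 2.5, pos_x_2 = 6.25, pos_z_2 = 8.75, width_2 = 3.75, depth_2 = 3, pos_x_3 = 7.25, pos_z_3 = 4.5, radius_3 = 0.75, height_3 = 5.5, pos_x_4 = 6.25, pos_y_4 = 4.5, pos_z_4 = 6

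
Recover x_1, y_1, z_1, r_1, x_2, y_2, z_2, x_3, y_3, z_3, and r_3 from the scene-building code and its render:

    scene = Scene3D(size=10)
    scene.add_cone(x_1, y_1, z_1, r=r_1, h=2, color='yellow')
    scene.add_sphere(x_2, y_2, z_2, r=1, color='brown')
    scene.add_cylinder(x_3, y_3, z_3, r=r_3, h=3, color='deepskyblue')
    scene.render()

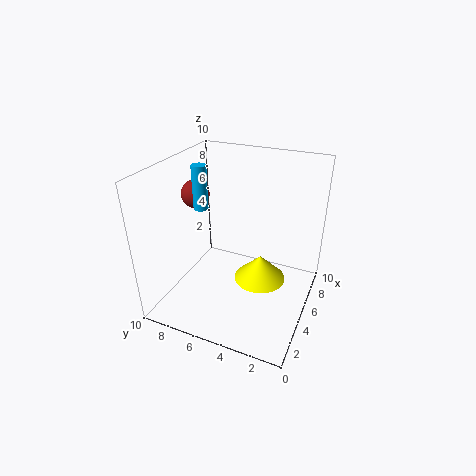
x_1 = 7
y_1 = 4
z_1 = 0.5
r_1 = 2
x_2 = 5.5
y_2 = 8.5
z_2 = 7.5
x_3 = 4.5
y_3 = 7.5
z_3 = 7
r_3 = 0.5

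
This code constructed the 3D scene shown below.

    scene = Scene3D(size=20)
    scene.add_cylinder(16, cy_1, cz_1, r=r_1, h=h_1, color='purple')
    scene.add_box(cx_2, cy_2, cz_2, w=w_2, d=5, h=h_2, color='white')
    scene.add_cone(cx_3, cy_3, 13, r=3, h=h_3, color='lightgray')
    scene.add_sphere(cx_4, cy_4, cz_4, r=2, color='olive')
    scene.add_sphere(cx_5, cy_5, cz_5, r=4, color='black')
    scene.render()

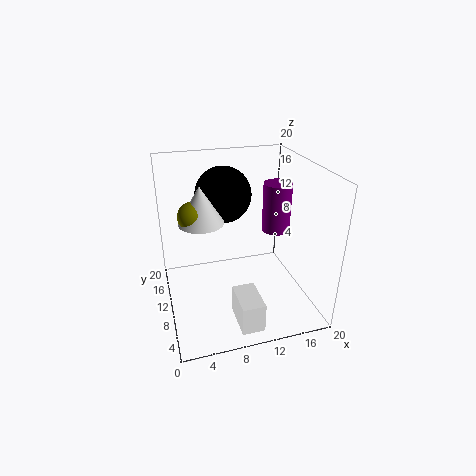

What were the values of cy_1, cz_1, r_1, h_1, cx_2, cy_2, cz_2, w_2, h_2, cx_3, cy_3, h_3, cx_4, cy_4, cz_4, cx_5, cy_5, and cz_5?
cy_1 = 11; cz_1 = 10; r_1 = 2; h_1 = 7; cx_2 = 8; cy_2 = 1; cz_2 = 1; w_2 = 3; h_2 = 4; cx_3 = 5; cy_3 = 10; h_3 = 5; cx_4 = 4; cy_4 = 10; cz_4 = 14; cx_5 = 9; cy_5 = 14; cz_5 = 15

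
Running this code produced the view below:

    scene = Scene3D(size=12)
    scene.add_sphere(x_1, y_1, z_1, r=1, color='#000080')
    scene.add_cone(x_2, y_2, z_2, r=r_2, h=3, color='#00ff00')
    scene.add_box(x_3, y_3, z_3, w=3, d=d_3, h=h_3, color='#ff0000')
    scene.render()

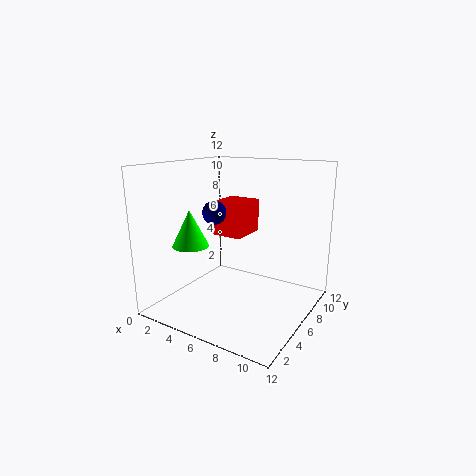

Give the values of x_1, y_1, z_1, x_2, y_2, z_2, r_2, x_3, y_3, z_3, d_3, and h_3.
x_1 = 4; y_1 = 5.5; z_1 = 8; x_2 = 3; y_2 = 3.5; z_2 = 5.5; r_2 = 1.5; x_3 = 2.5; y_3 = 7; z_3 = 5.5; d_3 = 3.5; h_3 = 3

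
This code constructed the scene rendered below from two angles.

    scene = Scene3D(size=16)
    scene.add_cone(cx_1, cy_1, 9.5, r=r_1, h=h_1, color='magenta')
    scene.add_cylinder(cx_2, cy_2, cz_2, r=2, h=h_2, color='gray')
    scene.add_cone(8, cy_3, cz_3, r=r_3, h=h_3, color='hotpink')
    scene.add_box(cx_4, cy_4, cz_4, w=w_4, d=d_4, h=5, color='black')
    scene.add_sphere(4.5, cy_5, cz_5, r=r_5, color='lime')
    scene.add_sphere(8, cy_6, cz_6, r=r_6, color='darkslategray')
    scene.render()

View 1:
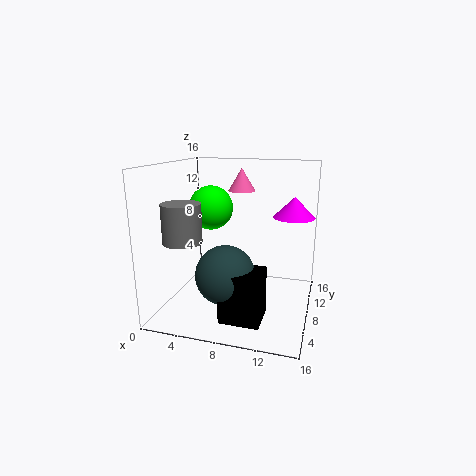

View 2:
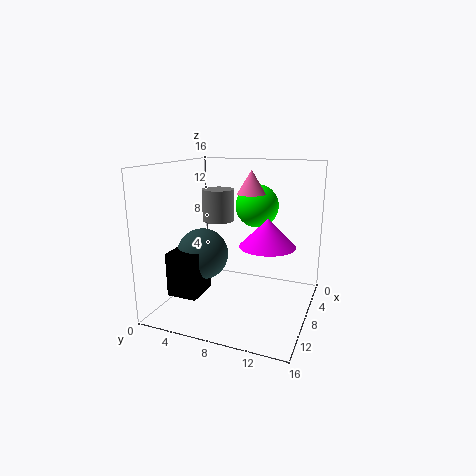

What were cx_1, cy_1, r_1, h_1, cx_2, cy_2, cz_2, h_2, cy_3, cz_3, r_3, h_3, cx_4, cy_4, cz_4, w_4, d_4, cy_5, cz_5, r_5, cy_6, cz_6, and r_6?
cx_1 = 13.5
cy_1 = 13
r_1 = 2.5
h_1 = 2.5
cx_2 = 3.5
cy_2 = 3.5
cz_2 = 8.5
h_2 = 4
cy_3 = 9.5
cz_3 = 13
r_3 = 1.5
h_3 = 2.5
cx_4 = 8
cy_4 = 1
cz_4 = 1.5
w_4 = 4
d_4 = 3.5
cy_5 = 9
cz_5 = 11
r_5 = 2.5
cy_6 = 3.5
cz_6 = 5.5
r_6 = 3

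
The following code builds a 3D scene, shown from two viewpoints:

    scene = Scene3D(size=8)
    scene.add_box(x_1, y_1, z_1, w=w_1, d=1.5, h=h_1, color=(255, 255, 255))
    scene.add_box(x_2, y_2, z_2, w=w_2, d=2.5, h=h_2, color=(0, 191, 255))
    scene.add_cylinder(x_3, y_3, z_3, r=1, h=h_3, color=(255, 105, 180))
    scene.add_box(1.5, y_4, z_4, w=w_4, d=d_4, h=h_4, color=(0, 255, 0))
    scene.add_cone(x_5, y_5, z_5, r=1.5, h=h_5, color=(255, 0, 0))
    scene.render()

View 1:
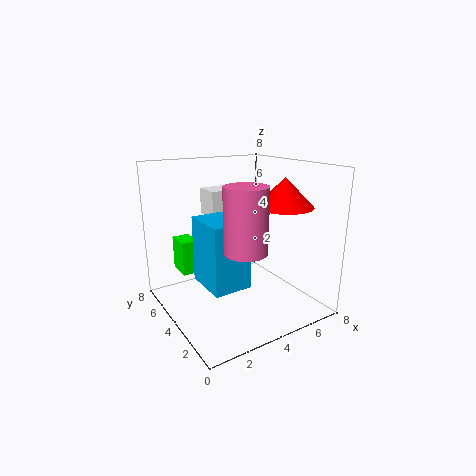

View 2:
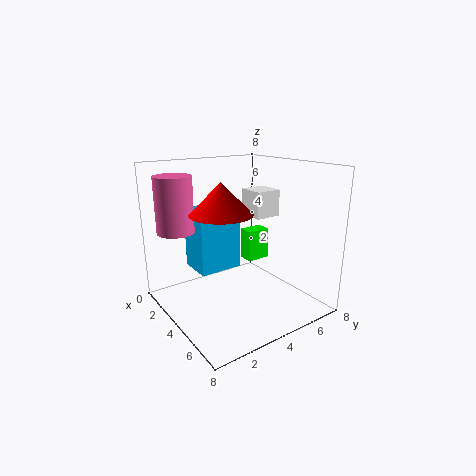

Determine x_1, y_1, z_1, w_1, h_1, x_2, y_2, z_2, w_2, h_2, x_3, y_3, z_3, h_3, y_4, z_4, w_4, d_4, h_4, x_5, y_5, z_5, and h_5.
x_1 = 3
y_1 = 5
z_1 = 5
w_1 = 1.5
h_1 = 1.5
x_2 = 1.5
y_2 = 2
z_2 = 2
w_2 = 2
h_2 = 3.5
x_3 = 2.5
y_3 = 1
z_3 = 4.5
h_3 = 3
y_4 = 6
z_4 = 1.5
w_4 = 1
d_4 = 1.5
h_4 = 2
x_5 = 5.5
y_5 = 2
z_5 = 6
h_5 = 1.5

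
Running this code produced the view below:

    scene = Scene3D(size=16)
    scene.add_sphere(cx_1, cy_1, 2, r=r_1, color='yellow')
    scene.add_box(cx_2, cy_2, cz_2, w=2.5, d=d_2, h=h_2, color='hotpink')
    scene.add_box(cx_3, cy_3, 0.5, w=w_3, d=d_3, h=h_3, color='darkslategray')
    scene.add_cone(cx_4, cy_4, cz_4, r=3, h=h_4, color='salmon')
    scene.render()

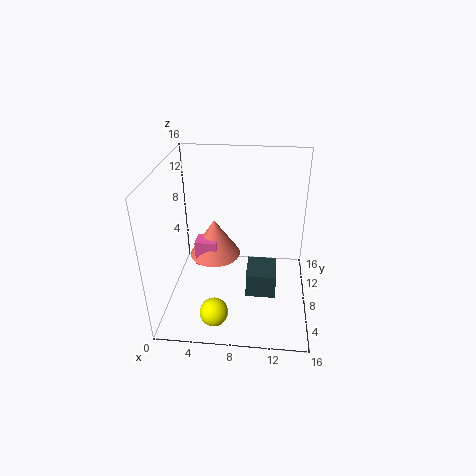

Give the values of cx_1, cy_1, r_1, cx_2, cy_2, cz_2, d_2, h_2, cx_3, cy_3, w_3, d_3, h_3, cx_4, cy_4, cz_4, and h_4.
cx_1 = 6, cy_1 = 2.5, r_1 = 1.5, cx_2 = 3, cy_2 = 8, cz_2 = 4, d_2 = 2, h_2 = 3, cx_3 = 9, cy_3 = 7, w_3 = 3.5, d_3 = 4, h_3 = 3, cx_4 = 5, cy_4 = 10, cz_4 = 4.5, h_4 = 4.5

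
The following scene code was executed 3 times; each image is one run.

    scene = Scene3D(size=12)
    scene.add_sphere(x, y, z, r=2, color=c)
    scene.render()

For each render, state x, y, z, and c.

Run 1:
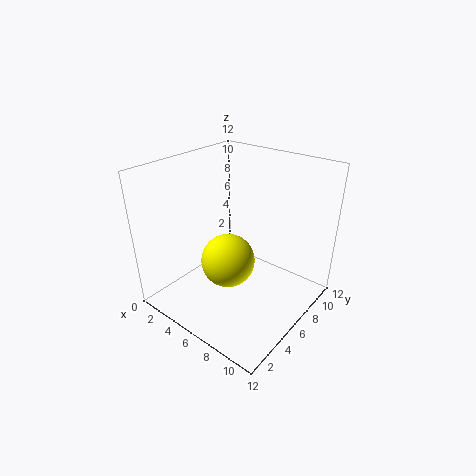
x = 7.25
y = 3.25
z = 5.75
c = 'yellow'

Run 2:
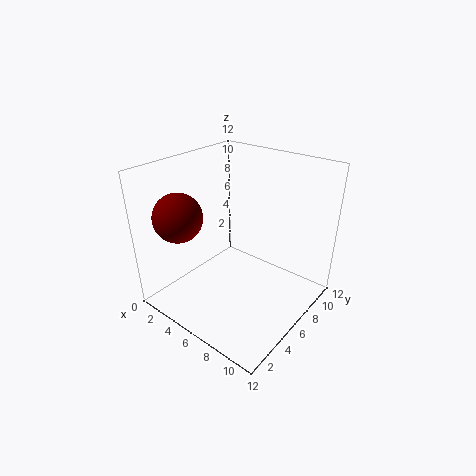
x = 2.5
y = 2.75
z = 8
c = 'maroon'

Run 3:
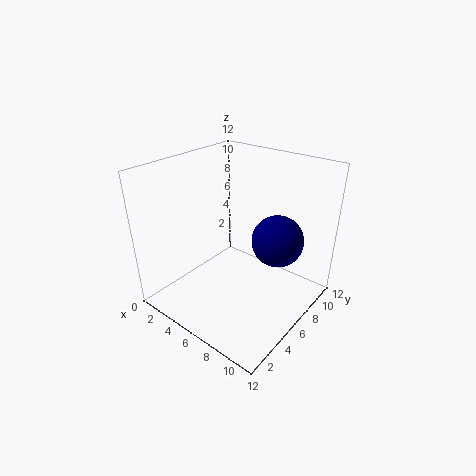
x = 9.5
y = 6.5
z = 6.75
c = 'navy'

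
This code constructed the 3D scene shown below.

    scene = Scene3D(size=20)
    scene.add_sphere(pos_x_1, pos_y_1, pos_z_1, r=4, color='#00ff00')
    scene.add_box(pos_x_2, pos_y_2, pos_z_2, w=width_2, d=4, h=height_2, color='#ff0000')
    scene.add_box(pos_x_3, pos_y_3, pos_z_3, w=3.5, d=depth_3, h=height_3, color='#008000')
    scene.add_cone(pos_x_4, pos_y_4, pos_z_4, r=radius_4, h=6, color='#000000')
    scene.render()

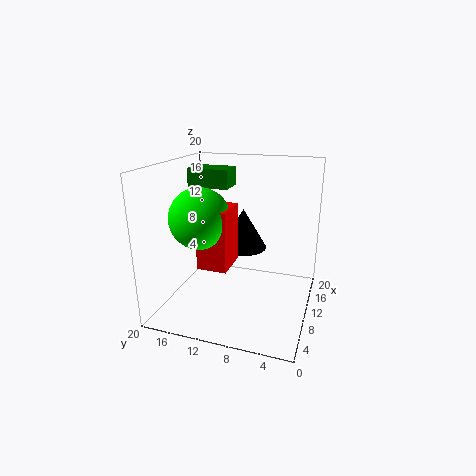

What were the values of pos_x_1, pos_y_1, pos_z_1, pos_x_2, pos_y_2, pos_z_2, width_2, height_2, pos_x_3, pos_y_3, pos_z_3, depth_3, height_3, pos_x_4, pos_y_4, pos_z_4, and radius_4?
pos_x_1 = 6.5; pos_y_1 = 14; pos_z_1 = 13.5; pos_x_2 = 5; pos_y_2 = 10; pos_z_2 = 7; width_2 = 5; height_2 = 8; pos_x_3 = 8.5; pos_y_3 = 11; pos_z_3 = 17; depth_3 = 5.5; height_3 = 2.5; pos_x_4 = 14; pos_y_4 = 10.5; pos_z_4 = 7; radius_4 = 3.5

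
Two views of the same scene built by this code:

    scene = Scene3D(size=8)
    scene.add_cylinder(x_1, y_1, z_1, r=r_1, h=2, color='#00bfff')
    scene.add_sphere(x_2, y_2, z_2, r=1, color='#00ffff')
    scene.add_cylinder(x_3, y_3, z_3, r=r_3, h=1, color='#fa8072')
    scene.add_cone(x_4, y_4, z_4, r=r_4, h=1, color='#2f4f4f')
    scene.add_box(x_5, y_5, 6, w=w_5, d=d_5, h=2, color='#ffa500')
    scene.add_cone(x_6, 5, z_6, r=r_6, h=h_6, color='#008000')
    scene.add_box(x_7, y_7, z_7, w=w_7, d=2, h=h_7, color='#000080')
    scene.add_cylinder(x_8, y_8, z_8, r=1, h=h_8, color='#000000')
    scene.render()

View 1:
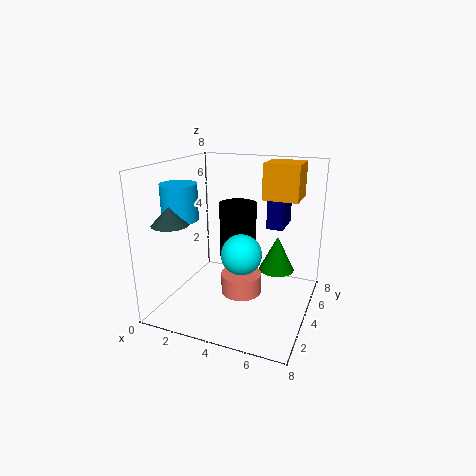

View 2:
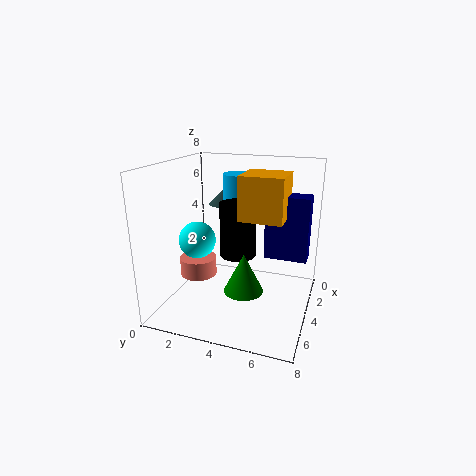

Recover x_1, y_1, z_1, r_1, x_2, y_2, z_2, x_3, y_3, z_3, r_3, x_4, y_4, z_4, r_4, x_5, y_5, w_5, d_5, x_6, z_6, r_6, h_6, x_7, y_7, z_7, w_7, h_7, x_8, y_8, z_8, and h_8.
x_1 = 1, y_1 = 3, z_1 = 5, r_1 = 1, x_2 = 5, y_2 = 2, z_2 = 4, x_3 = 5, y_3 = 2, z_3 = 2, r_3 = 1, x_4 = 1, y_4 = 2, z_4 = 5, r_4 = 1, x_5 = 5, y_5 = 5, w_5 = 2, d_5 = 2, x_6 = 6, z_6 = 2, r_6 = 1, h_6 = 2, x_7 = 5, y_7 = 6, z_7 = 4, w_7 = 1, h_7 = 3, x_8 = 4, y_8 = 4, z_8 = 3, h_8 = 3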